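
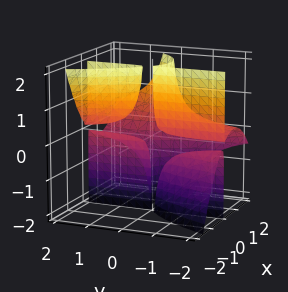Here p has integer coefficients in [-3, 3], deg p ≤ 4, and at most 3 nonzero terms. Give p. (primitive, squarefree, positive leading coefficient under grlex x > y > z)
(a) There are 3 components. They look like related sheets of one shape, so recover p as a whole.
(b) The degree is 3 — no degree-2 surface has this shape.
(c) Checking where it meets the axes: every point of the y-axis in the box is on the surface; every point of the z-axis in the box is on the surface.
(d) Assembling these constraints gives the stated polynomial.

2*x^3 - 2*x*y*z - 3*x^2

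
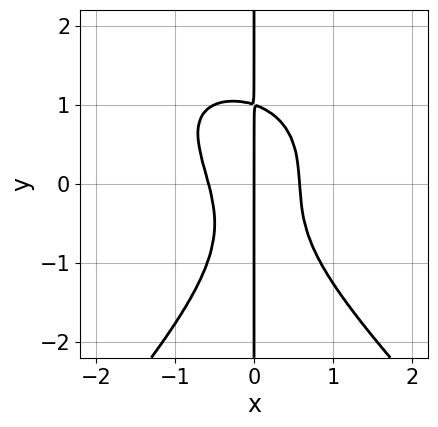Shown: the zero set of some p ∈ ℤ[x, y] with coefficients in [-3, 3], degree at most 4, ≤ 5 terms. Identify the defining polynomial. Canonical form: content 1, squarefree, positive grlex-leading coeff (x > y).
x^3*y - x*y^3 - 3*x^3 - x^2*y + x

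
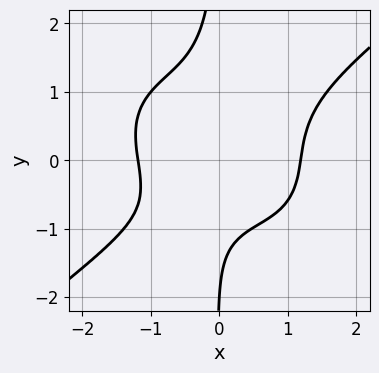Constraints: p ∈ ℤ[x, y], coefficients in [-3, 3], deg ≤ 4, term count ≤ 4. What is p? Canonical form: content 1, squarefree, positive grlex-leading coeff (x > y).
x^4 - 2*x*y^3 - y - 2

First, deg p = 4.
Next, reading off the gridlines: it meets the y-axis at y = -2 (among the integer gridlines).
Finally, fitting integer coefficients to these (and the overall shape) gives p.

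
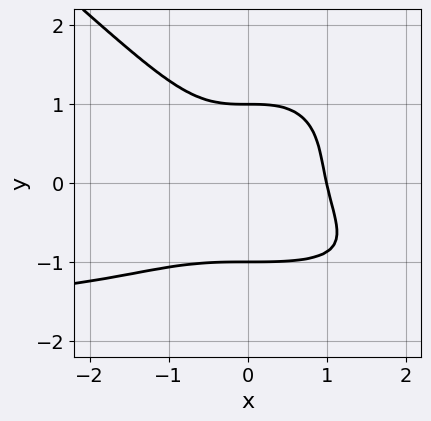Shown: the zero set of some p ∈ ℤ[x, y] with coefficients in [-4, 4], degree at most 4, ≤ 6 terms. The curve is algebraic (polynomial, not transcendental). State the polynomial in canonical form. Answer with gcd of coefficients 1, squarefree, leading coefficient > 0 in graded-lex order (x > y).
First, the degree is 4 — the shape is more complex than any degree-3 curve.
Then, observable constraints: it crosses the x-axis at the gridline x = 1; the y-axis gridline crossings are at y ∈ {-1, 1}.
Finally, fitting integer coefficients to these (and the overall shape) gives p.

2*x^3*y + 3*y^4 + 3*x^3 - 3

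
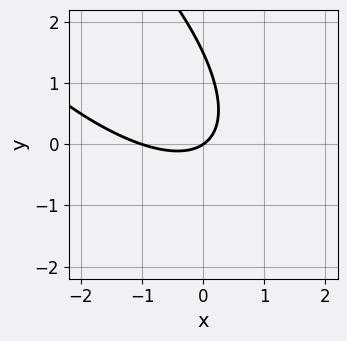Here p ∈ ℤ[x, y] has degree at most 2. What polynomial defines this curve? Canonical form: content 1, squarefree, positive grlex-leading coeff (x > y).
deg p = 2.
Checking where it meets the axes: among the integer gridlines, it crosses the x-axis at x ∈ {-1, 0}; one y-axis crossing is at y = 0.
Solving for integer coefficients yields p as stated.

2*x^2 + 3*x*y + 2*y^2 + 2*x - 3*y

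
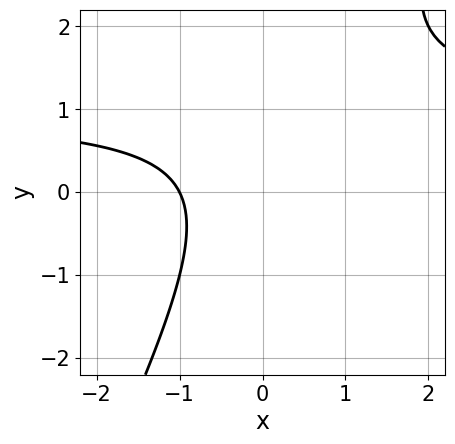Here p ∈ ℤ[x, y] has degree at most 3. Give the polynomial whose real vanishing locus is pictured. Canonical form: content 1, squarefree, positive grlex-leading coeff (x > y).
2*x*y - y^2 - 2*x + y - 2

The degree is 2 — no degree-1 curve has this shape.
From the axis intercepts and sections: it misses every integer gridline on the y-axis; it meets the x-axis at x = -1 (among the integer gridlines).
The integer polynomial consistent with all of this is the stated p.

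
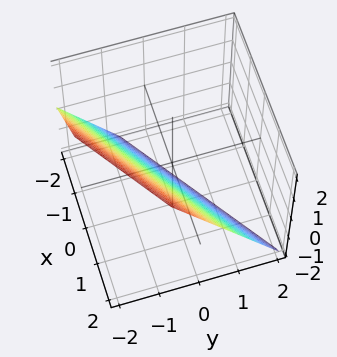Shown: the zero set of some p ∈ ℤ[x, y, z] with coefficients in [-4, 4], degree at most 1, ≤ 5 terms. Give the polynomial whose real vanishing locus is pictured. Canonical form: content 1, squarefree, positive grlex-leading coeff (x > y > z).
2*x - 3*y - 2*z - 2

(a) deg p = 1. The surface is flat (a plane).
(b) Observable constraints: one x-axis crossing is at x = 1; it crosses the z-axis at the gridline z = -1.
(c) Putting this together gives p.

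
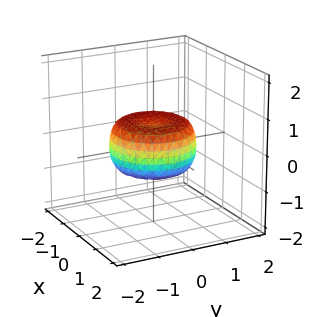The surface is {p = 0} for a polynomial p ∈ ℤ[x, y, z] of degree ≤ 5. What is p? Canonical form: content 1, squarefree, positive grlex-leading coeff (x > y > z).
deg p = 4. No degree-3 surface has this shape.
Symmetry: every cross-section ⟂ z is a circle, so x, y appear only via x² + y².
Against the integer gridlines: a circular section at z = 0 has radius between 1 and 2.
Together with the visible shape, these determine p as stated.

2*x^4 + 4*x^2*y^2 + 2*y^4 - 2*x^2 - 2*y^2 + 3*z^2 - 1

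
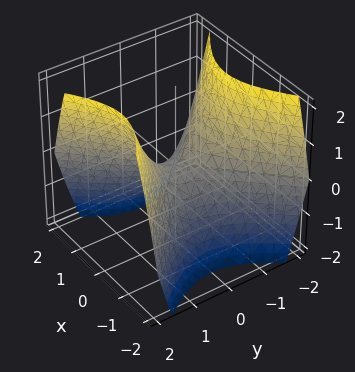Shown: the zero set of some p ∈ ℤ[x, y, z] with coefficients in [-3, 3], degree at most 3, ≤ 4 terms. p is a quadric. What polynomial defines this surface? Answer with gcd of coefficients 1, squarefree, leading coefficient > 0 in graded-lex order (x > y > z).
1. Degree: a saddle surface; a quadric, so deg p = 2.
2. Symmetries: mirror symmetry x ↦ −x ⇒ only even powers of x; the y ↦ −y reflection is a symmetry, so y appears only in even powers.
3. Reading off the gridlines: one z-axis crossing is at z = 0; one x-axis crossing is at x = 0.
4. Putting this together gives p.

x^2 - y^2 + z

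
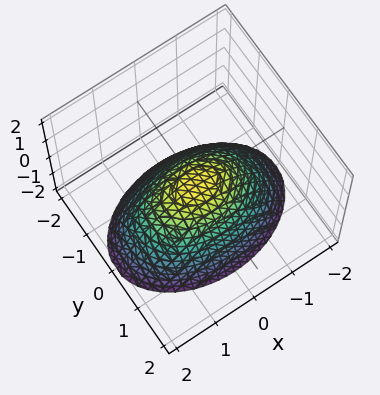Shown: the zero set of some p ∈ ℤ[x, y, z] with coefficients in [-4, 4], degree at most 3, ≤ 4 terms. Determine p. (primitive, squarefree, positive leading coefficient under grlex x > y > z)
(a) Degree: a paraboloid; a quadric, so deg p = 2.
(b) Symmetries: it's symmetric under y → −y, forcing even powers of y; mirror symmetry x ↦ −x ⇒ only even powers of x.
(c) From the axis intercepts and sections: it crosses the y-axis at the gridline y = 0; one x-axis crossing is at x = 0; one z-axis crossing is at z = 0.
(d) Fitting integer coefficients to these (and the overall shape) gives p.

x^2 + 2*y^2 + 2*z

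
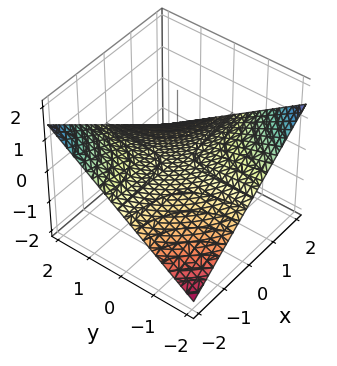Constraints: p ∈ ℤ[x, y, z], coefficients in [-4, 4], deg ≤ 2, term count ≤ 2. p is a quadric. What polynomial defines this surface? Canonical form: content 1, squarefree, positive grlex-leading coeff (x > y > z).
x*y + 3*z

The degree is 2 — a saddle surface; a quadric.
Reading off the gridlines: the visible y-axis segment lies entirely on the surface; it meets the z-axis at z = 0 (among the integer gridlines); the visible x-axis segment lies entirely on the surface.
Together with the visible shape, these determine p as stated.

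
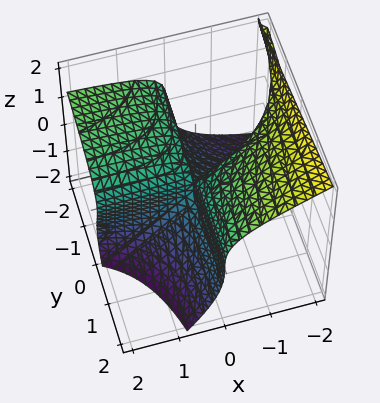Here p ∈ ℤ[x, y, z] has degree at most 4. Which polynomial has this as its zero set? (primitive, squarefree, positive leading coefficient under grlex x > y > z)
x*y*z - x*z^2 - z^3 - 2*x*y

deg p = 3.
From the visible intercepts: the visible x-axis segment lies entirely on the surface; the visible y-axis segment lies entirely on the surface.
Assembling these constraints gives the stated polynomial.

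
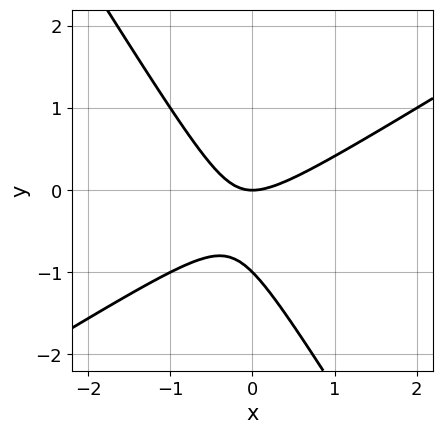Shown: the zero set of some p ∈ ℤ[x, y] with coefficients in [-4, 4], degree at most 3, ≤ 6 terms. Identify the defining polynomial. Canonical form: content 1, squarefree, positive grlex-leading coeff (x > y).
x^2 - x*y - y^2 - y

1. deg p = 2. A generic line meets the curve in up to 2 points.
2. From the axis intercepts and sections: among the integer gridlines, it crosses the y-axis at y ∈ {-1, 0}; one x-axis crossing is at x = 0.
3. Together with the visible shape, these determine p as stated.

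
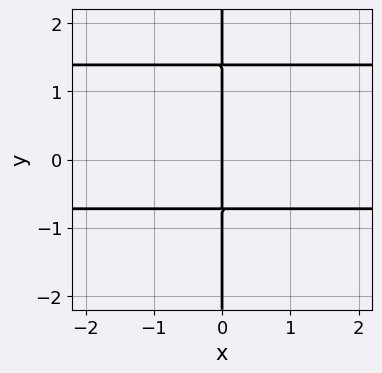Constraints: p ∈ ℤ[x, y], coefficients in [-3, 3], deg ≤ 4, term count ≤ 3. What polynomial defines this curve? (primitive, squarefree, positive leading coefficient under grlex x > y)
3*x*y^2 - 2*x*y - 3*x

1. deg p = 3. No degree-2 curve has this shape.
2. Checking where it meets the axes: one x-axis crossing is at x = 0; the visible y-axis segment lies entirely on the curve.
3. These observations pin down the coefficients.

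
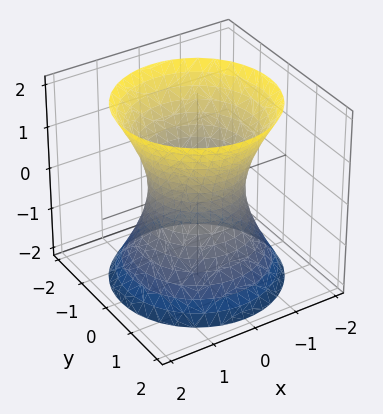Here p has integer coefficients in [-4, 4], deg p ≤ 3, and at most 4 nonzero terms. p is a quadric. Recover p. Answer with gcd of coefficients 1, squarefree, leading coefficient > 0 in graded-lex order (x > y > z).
2*x^2 + 2*y^2 - z^2 - 2

First, deg p = 2.
Next, symmetries: the z ↦ −z reflection is a symmetry, so z appears only in even powers; every cross-section ⟂ z is a circle, so x, y appear only via x² + y².
Then, checking where it meets the axes: it misses every integer gridline on the z-axis; a circular section at z = 0 has radius exactly 1; among the integer gridlines, it crosses the x-axis at x ∈ {-1, 1}; the y-axis gridline crossings are at y ∈ {-1, 1}.
Finally, the integer polynomial consistent with all of this is the stated p.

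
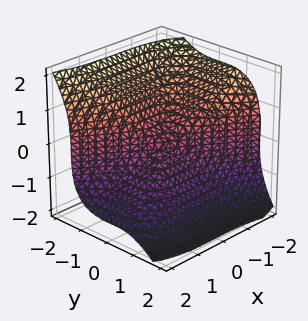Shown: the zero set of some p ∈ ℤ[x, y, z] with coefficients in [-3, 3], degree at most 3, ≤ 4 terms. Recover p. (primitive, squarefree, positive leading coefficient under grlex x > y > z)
Degree: a generic line meets the surface in up to 3 points, so deg p = 3.
From the axis intercepts and sections: it crosses the x-axis at the gridline x = 0; it crosses the z-axis at the gridline z = 0; it crosses the y-axis at the gridline y = 0.
Assembling these constraints gives the stated polynomial.

x^3 + 3*y^3 + 2*z^3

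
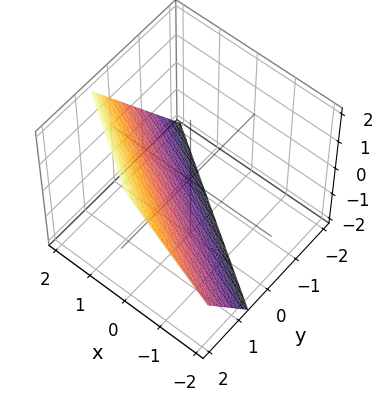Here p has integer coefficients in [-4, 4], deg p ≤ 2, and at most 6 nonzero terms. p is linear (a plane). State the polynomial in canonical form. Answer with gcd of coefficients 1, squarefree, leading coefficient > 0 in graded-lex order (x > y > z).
(a) Degree: every cross-section is a straight line — this is a plane, so deg p = 1.
(b) Observable constraints: it crosses the x-axis at the gridline x = 1; one z-axis crossing is at z = -1.
(c) Fitting integer coefficients to these (and the overall shape) gives p.

2*x + 3*y - 2*z - 2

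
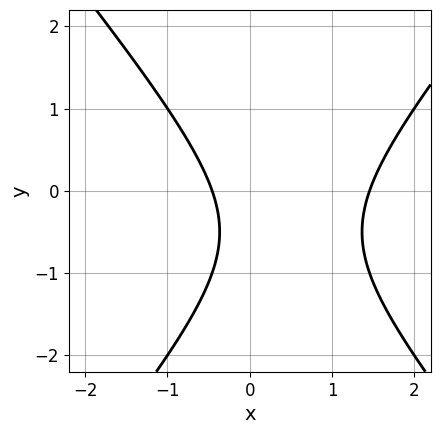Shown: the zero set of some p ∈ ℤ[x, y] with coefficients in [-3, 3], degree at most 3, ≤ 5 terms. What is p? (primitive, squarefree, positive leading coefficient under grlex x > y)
3*x^2 - 2*y^2 - 3*x - 2*y - 2

(a) Degree: the shape is more complex than any degree-1 curve, so deg p = 2.
(b) Observable constraints: no y-intercept at any integer in the box.
(c) Matching integer coefficients to the picture gives p.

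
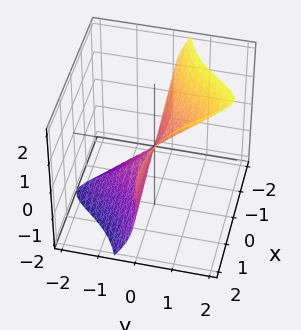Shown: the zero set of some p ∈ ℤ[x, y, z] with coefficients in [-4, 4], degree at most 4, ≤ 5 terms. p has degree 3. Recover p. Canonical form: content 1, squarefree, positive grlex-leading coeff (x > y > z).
3*x^2*y + y*z^2 - z^3

1. The degree is 3 — the shape is more complex than any degree-2 surface.
2. From the axis intercepts and sections: every point of the y-axis in the box is on the surface; it crosses the z-axis at the gridline z = 0; the visible x-axis segment lies entirely on the surface.
3. Together with the visible shape, these determine p as stated.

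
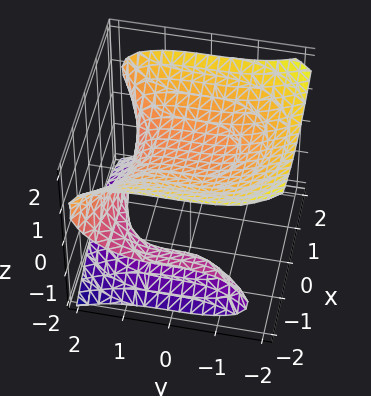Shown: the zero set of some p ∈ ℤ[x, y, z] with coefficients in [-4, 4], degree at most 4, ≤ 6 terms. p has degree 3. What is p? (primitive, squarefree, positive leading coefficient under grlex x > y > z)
2*x^2*z - y^3 - 3*z^3 + 2

First, degree: the shape is more complex than any degree-2 surface, so deg p = 3.
Next, from the axis intercepts and sections: it misses every integer gridline on the x-axis.
Finally, the integer polynomial consistent with all of this is the stated p.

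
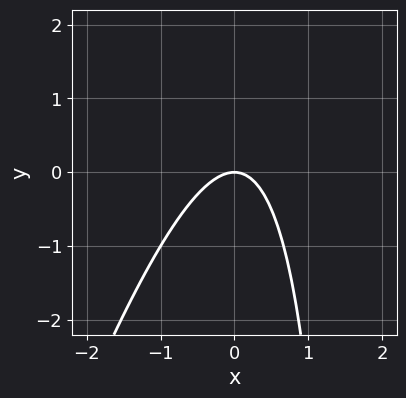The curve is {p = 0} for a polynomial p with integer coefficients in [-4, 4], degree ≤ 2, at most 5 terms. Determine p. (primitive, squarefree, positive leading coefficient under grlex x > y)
3*x^2 - x*y + 2*y

1. deg p = 2. The shape is more complex than any degree-1 curve.
2. From the visible intercepts: it crosses the x-axis at the gridline x = 0; it crosses the y-axis at the gridline y = 0.
3. Assembling these constraints gives the stated polynomial.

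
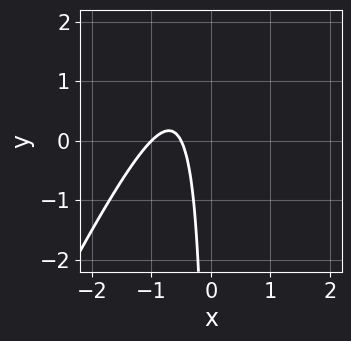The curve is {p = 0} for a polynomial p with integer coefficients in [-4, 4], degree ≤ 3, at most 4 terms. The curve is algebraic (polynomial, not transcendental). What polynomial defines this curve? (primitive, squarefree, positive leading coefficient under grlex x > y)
2*x^2 - x*y + 3*x + 1

1. The degree is 2 — no degree-1 curve has this shape.
2. Checking where it meets the axes: the curve avoids every integer y-axis point in the box; it crosses the x-axis at the gridline x = -1.
3. Together with the visible shape, these determine p as stated.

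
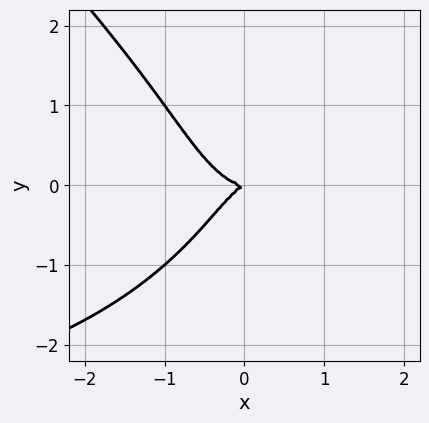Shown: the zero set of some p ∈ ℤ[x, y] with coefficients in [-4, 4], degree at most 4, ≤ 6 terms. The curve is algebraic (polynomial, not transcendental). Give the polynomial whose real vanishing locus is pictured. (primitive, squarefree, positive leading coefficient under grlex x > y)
x^3*y + y^4 + 3*x^3 - x*y + 2*y^2

deg p = 4. A generic line meets the curve in up to 4 points.
From the visible intercepts: one x-axis crossing is at x = 0; one y-axis crossing is at y = 0.
Solving for integer coefficients yields p as stated.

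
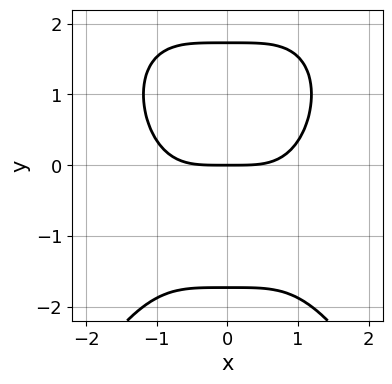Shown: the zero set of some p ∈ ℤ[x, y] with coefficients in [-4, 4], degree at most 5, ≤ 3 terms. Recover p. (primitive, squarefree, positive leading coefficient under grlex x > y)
x^4 + y^3 - 3*y

First, deg p = 4.
Next, symmetries: the x ↦ −x reflection is a symmetry, so x appears only in even powers.
Next, against the integer gridlines: it meets the x-axis at x = 0 (among the integer gridlines); it crosses the y-axis at the gridline y = 0.
Finally, solving for integer coefficients yields p as stated.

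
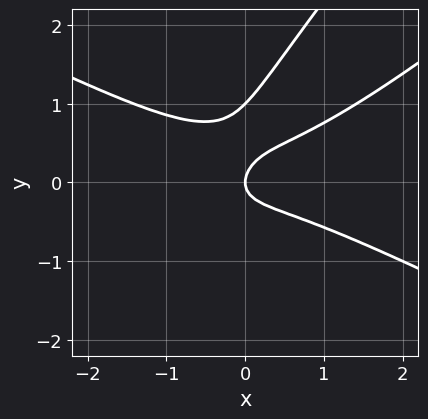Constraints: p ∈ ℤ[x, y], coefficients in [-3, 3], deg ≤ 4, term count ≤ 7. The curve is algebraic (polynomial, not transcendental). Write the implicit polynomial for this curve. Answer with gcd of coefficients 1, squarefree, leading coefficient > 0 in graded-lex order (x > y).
x^3 - 3*x*y^2 + 2*y^3 - 2*y^2 + x

First, the degree is 3 — the shape is more complex than any degree-2 curve.
Next, from the axis intercepts and sections: it meets the x-axis at x = 0 (among the integer gridlines); among the integer gridlines, it crosses the y-axis at y ∈ {0, 1}.
Finally, fitting integer coefficients to these (and the overall shape) gives p.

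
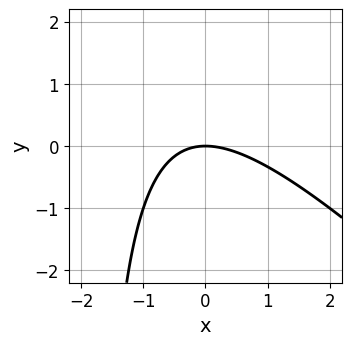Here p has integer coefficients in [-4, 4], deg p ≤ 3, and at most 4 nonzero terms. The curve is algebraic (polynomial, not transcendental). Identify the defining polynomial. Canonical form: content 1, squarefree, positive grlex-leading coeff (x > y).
1. Degree: no degree-1 curve has this shape, so deg p = 2.
2. Observable constraints: it crosses the y-axis at the gridline y = 0; it meets the x-axis at x = 0 (among the integer gridlines).
3. Solving for integer coefficients yields p as stated.

x^2 + x*y + 2*y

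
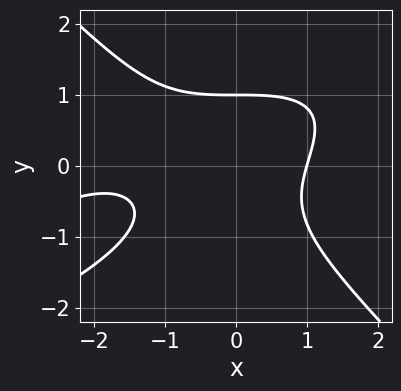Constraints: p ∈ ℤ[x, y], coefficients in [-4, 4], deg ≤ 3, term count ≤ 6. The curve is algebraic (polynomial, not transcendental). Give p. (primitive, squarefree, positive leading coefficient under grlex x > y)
x^3 - 2*x^2*y + 3*y^3 + 2*x^2 - 3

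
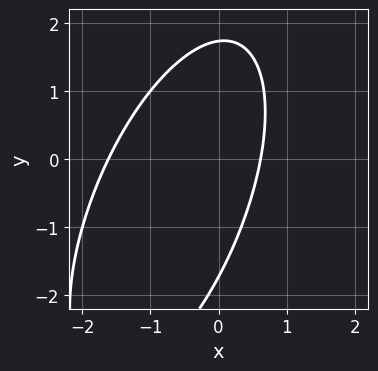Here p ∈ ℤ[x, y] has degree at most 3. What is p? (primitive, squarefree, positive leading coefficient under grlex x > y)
(a) The degree is 2 — no degree-1 curve has this shape.
(b) Matching integer coefficients to the picture gives p.

3*x^2 - 2*x*y + y^2 + 3*x - 3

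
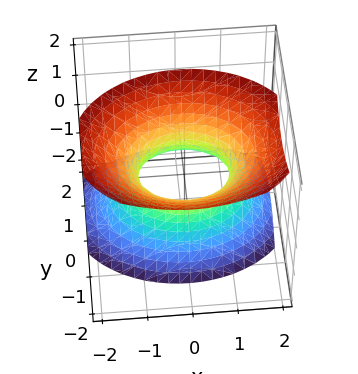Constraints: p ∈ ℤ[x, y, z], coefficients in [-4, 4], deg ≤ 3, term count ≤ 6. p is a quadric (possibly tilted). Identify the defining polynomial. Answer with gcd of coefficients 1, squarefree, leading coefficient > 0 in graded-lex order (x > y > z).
(a) The degree is 2 — no degree-1 surface has this shape.
(b) Against the integer gridlines: the x-axis gridline crossings are at x ∈ {-1, 1}; no z-intercept at any integer in the box.
(c) The integer polynomial consistent with all of this is the stated p.

2*x^2 + 3*y^2 + 2*y*z - 2*z^2 - 2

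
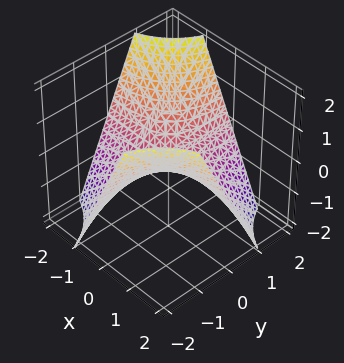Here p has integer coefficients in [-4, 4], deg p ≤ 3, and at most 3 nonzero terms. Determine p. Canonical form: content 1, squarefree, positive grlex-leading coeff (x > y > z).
x*y + z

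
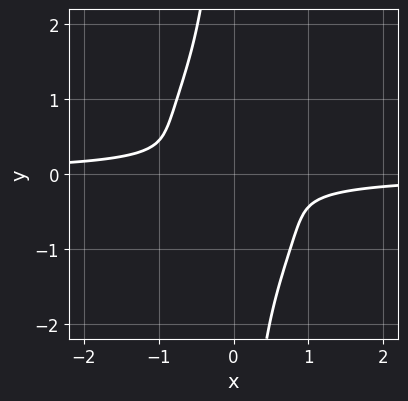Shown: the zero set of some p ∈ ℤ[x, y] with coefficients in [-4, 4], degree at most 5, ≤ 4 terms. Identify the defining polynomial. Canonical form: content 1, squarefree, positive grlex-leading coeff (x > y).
(a) Degree: the shape is more complex than any degree-3 curve, so deg p = 4.
(b) Putting this together gives p.

3*x^3*y + 3*x*y^3 + x^2 + 3*y^2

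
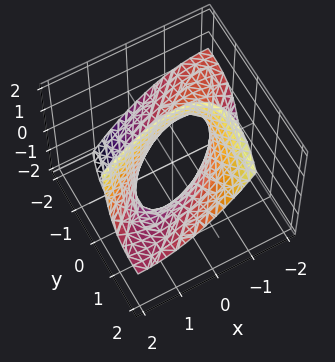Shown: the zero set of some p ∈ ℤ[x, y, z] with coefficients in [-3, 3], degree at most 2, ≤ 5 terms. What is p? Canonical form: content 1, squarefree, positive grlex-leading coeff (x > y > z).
First, the degree is 2 — no degree-1 surface has this shape.
Next, observable constraints: among the integer gridlines, it crosses the x-axis at x ∈ {-1, 1}; among the integer gridlines, it crosses the y-axis at y ∈ {-1, 1}; it misses every integer gridline on the z-axis.
Finally, these observations pin down the coefficients.

x^2 - 2*x*y + y^2 - 2*y*z - 1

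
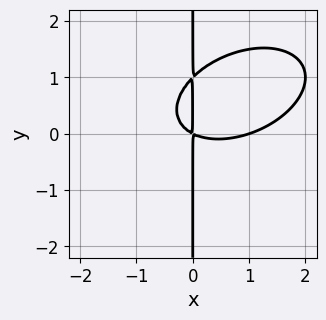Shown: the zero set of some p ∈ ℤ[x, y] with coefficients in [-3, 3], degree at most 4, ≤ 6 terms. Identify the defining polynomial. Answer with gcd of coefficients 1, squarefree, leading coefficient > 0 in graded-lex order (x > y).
The degree is 3 — the shape is more complex than any degree-2 curve.
Observable constraints: it crosses the x-axis at the gridline x = 1; every point of the y-axis in the box is on the curve.
Together with the visible shape, these determine p as stated.

x^3 - x^2*y + 2*x*y^2 - x^2 - 2*x*y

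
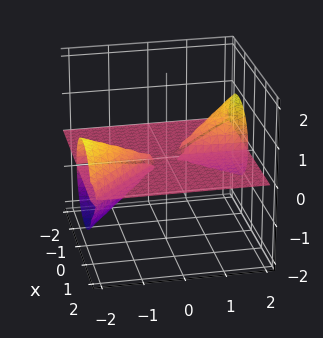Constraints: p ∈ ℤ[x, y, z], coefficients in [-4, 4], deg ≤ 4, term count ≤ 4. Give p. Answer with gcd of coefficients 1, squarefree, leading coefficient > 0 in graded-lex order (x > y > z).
x^2*z + x*y*z + z^3

1. There are 3 components.
2. Degree: no degree-2 surface has this shape, so deg p = 3.
3. Against the integer gridlines: one z-axis crossing is at z = 0; the visible y-axis segment lies entirely on the surface.
4. Matching integer coefficients to the picture gives p.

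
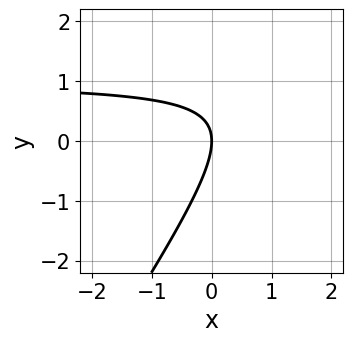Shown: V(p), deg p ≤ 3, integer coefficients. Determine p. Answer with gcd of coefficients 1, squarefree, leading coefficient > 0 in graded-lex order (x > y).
3*x*y - 2*y^2 - 3*x

Degree: the shape is more complex than any degree-1 curve, so deg p = 2.
From the visible intercepts: one y-axis crossing is at y = 0; one x-axis crossing is at x = 0.
Fitting integer coefficients to these (and the overall shape) gives p.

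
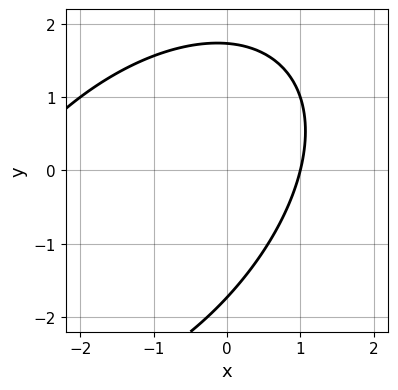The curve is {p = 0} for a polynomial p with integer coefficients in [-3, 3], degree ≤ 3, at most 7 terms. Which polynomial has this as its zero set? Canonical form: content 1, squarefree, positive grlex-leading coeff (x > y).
x^2 - x*y + y^2 + 2*x - 3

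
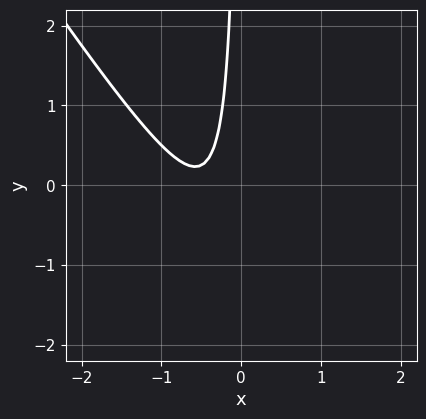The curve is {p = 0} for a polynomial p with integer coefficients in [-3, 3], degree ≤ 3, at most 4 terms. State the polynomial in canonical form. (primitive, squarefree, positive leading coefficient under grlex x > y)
deg p = 2. A generic line meets the curve in up to 2 points.
Against the integer gridlines: it misses every integer gridline on the x-axis; it misses every integer gridline on the y-axis.
Assembling these constraints gives the stated polynomial.

3*x^2 + 2*x*y + 3*x + 1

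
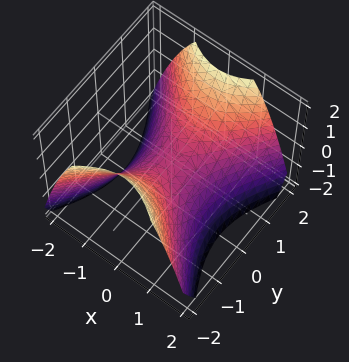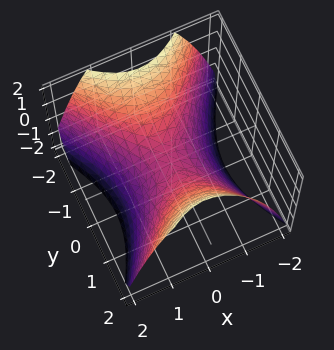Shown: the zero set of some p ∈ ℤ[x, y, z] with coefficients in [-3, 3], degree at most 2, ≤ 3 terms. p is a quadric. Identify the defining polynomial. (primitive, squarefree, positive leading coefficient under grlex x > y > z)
First, deg p = 2.
Next, symmetries: mirror symmetry x ↦ −x ⇒ only even powers of x; it's symmetric under y → −y, forcing even powers of y.
Next, observable constraints: one x-axis crossing is at x = 0; it meets the z-axis at z = 0 (among the integer gridlines); it crosses the y-axis at the gridline y = 0.
Finally, these observations pin down the coefficients.

3*x^2 - 2*y^2 + 3*z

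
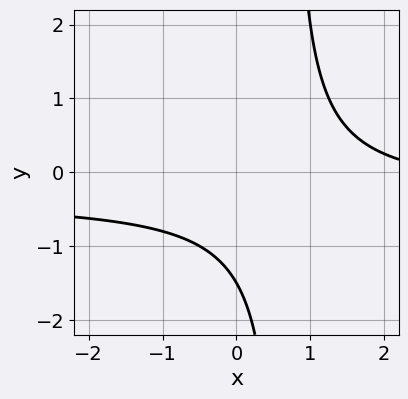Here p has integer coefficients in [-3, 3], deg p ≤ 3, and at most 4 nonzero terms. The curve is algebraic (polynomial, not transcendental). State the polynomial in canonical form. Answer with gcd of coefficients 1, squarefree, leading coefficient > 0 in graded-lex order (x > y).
1. The degree is 2 — no degree-1 curve has this shape.
2. Against the integer gridlines: it misses every integer gridline on the x-axis.
3. Together with the visible shape, these determine p as stated.

3*x*y + x - 2*y - 3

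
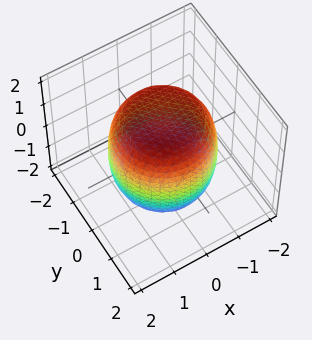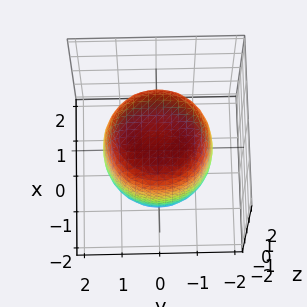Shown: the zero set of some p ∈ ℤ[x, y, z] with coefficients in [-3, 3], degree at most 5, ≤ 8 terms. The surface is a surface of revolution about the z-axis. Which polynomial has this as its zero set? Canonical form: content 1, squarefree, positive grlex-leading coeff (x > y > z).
x^4 + 2*x^2*y^2 + y^4 - x^2 - y^2 + z^2 - 2

1. Degree: the shape is more complex than any degree-3 surface, so deg p = 4.
2. Symmetries: the z-axis is an axis of rotation, so x and y enter only as x² + y².
3. From the visible intercepts: a circular section at z = -1 has radius between 1 and 2.
4. Together with the visible shape, these determine p as stated.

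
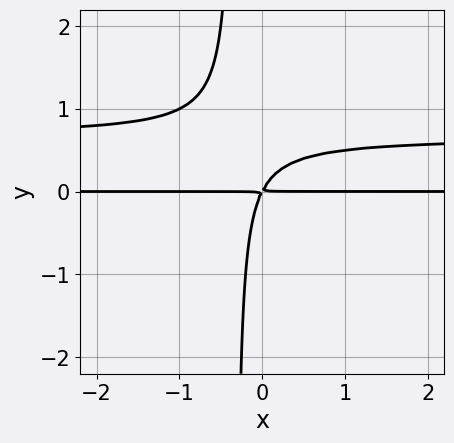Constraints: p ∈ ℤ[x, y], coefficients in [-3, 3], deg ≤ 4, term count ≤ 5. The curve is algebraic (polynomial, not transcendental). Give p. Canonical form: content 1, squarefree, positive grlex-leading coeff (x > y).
3*x*y^2 - 2*x*y + y^2

Degree: the shape is more complex than any degree-2 curve, so deg p = 3.
Against the integer gridlines: the visible x-axis segment lies entirely on the curve.
Solving for integer coefficients yields p as stated.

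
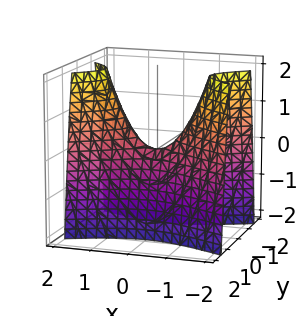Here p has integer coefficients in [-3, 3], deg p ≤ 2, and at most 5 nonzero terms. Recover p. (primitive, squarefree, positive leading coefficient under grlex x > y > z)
x^2 - 3*y^2 - z

1. deg p = 2.
2. Symmetries: it's symmetric under y → −y, forcing even powers of y; the x ↦ −x reflection is a symmetry, so x appears only in even powers.
3. Observable constraints: it meets the x-axis at x = 0 (among the integer gridlines); it meets the z-axis at z = 0 (among the integer gridlines).
4. Matching integer coefficients to the picture gives p.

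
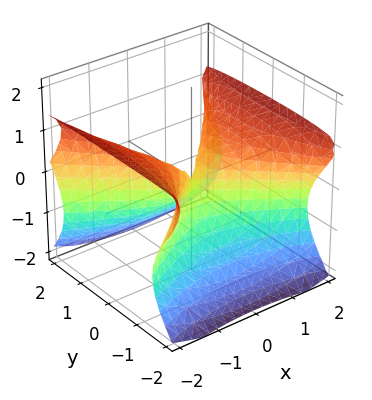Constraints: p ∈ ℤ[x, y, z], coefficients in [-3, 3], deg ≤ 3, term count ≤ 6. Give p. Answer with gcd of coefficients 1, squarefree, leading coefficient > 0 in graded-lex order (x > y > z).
First, the degree is 3 — the shape is more complex than any degree-2 surface.
Then, reading off the gridlines: one z-axis crossing is at z = 0; it crosses the y-axis at the gridline y = 0; one x-axis crossing is at x = 0.
Finally, these observations pin down the coefficients.

2*y^2*z - 3*z^3 + 2*x^2 - 3*y^2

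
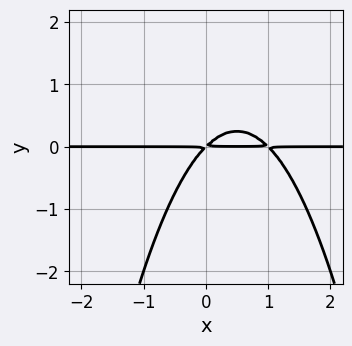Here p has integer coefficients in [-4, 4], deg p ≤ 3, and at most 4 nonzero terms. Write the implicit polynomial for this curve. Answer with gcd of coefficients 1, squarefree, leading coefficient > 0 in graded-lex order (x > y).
The degree is 3 — the shape is more complex than any degree-2 curve.
From the axis intercepts and sections: every point of the x-axis in the box is on the curve.
Fitting integer coefficients to these (and the overall shape) gives p.

x^2*y - x*y + y^2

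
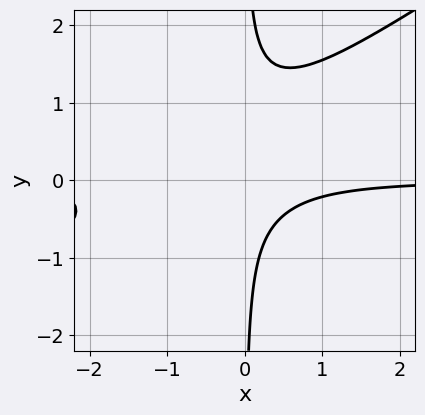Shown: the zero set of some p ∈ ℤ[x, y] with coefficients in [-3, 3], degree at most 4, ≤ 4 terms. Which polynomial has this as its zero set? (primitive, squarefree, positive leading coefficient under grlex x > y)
2*x^2*y - 3*x*y^2 + 2*x*y + 1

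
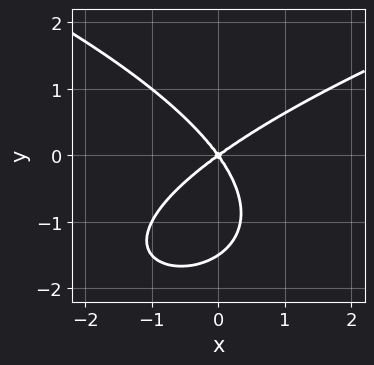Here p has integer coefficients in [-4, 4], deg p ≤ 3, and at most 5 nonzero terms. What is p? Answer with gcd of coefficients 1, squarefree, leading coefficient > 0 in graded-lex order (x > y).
1. Degree: a generic line meets the curve in up to 3 points, so deg p = 3.
2. Reading off the gridlines: it crosses the x-axis at the gridline x = 0; it meets the y-axis at y = 0 (among the integer gridlines).
3. Solving for integer coefficients yields p as stated.

2*y^3 - 3*x^2 + 2*x*y + 3*y^2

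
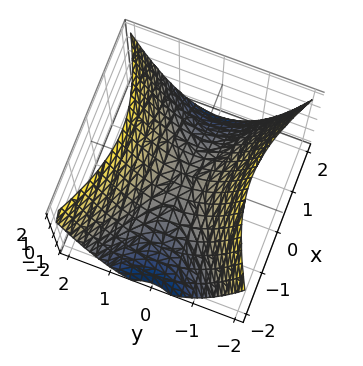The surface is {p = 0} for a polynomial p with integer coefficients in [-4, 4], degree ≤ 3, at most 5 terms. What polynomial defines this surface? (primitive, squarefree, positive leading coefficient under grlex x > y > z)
x^2 - 2*y^2 + 2*z

First, the degree is 2 — a saddle surface; a quadric.
Next, symmetries: mirror symmetry x ↦ −x ⇒ only even powers of x; mirror symmetry y ↦ −y ⇒ only even powers of y.
Then, observable constraints: it crosses the x-axis at the gridline x = 0; one y-axis crossing is at y = 0; one z-axis crossing is at z = 0.
Finally, putting this together gives p.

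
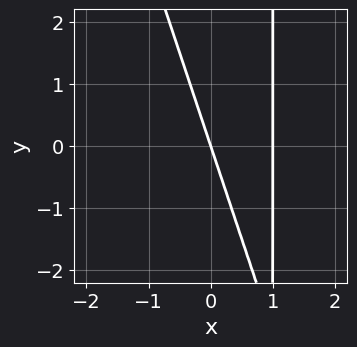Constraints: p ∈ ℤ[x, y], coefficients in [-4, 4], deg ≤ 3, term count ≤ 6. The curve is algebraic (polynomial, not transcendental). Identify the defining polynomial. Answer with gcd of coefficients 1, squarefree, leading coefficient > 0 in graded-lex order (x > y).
3*x^2 + x*y - 3*x - y

First, deg p = 2. The shape is more complex than any degree-1 curve.
Next, observable constraints: it crosses the y-axis at the gridline y = 0; the x-axis gridline crossings are at x ∈ {0, 1}.
Finally, these observations pin down the coefficients.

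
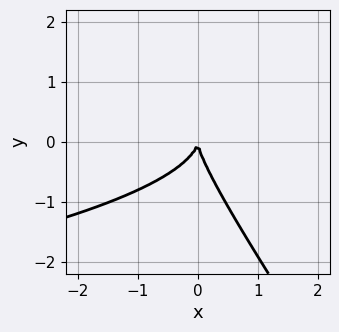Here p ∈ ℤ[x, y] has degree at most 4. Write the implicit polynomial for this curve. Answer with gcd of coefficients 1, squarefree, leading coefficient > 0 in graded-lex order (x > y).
3*x*y^2 + 2*y^3 + 3*x^2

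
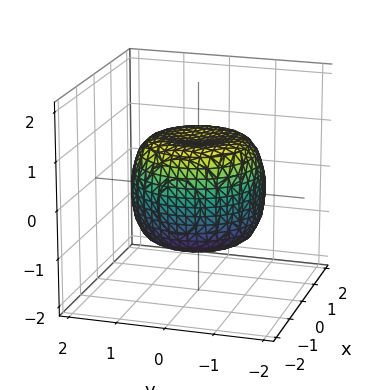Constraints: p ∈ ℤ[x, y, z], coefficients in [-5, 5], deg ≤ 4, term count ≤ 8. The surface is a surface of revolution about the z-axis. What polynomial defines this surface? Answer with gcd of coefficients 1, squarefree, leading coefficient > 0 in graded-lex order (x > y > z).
2*x^4 + 4*x^2*y^2 + 2*y^4 - 2*x^2 - 2*y^2 + 3*z^2 - 3

First, deg p = 4. The shape is more complex than any degree-3 surface.
Next, symmetries: rotational symmetry about the z-axis ⇒ p depends on x, y only through x² + y².
Next, observable constraints: a circular section at z = 0 has radius between 1 and 2; the z-axis gridline crossings are at z ∈ {-1, 1}.
Finally, solving for integer coefficients yields p as stated.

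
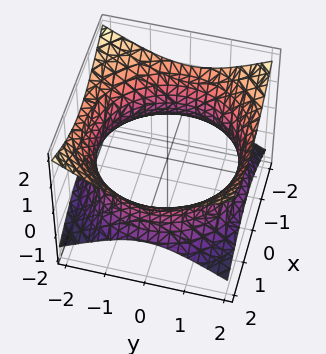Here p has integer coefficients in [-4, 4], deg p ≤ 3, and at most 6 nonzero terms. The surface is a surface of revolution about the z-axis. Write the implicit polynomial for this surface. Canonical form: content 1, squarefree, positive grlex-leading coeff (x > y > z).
x^2 + y^2 - 2*z^2 - 3

1. deg p = 2.
2. Symmetries: rotational symmetry about the z-axis ⇒ p depends on x, y only through x² + y².
3. Checking where it meets the axes: the surface avoids every integer z-axis point in the box; a circular section at z = 0 has radius between 1 and 2.
4. Assembling these constraints gives the stated polynomial.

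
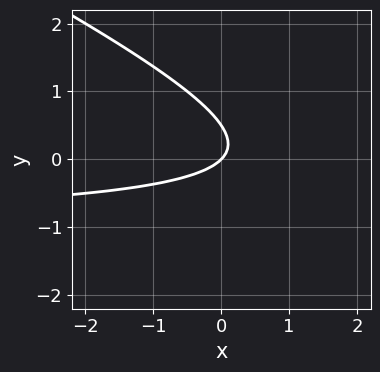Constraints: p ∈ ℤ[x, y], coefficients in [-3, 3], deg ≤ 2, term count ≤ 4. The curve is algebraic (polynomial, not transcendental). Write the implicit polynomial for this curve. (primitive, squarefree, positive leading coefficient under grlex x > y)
x*y + 2*y^2 + x - y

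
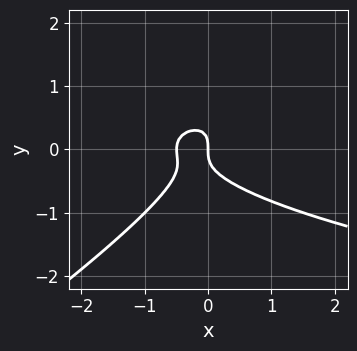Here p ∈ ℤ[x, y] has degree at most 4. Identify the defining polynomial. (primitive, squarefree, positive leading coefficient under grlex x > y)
2*x*y^2 - 3*y^3 - 2*x^2 - x

Degree: a generic line meets the curve in up to 3 points, so deg p = 3.
Reading off the gridlines: it crosses the y-axis at the gridline y = 0; one x-axis crossing is at x = 0.
Assembling these constraints gives the stated polynomial.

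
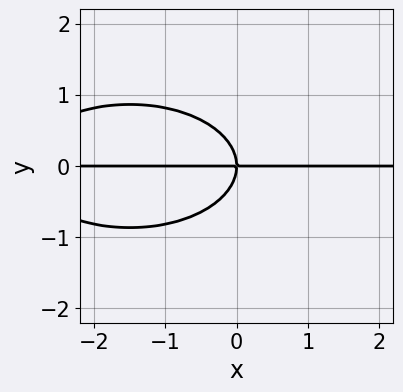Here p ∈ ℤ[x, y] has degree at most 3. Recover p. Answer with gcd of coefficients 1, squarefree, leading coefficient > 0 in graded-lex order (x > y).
The degree is 3 — the shape is more complex than any degree-2 curve.
Against the integer gridlines: every point of the x-axis in the box is on the curve; it meets the y-axis at y = 0 (among the integer gridlines).
Fitting integer coefficients to these (and the overall shape) gives p.

x^2*y + 3*y^3 + 3*x*y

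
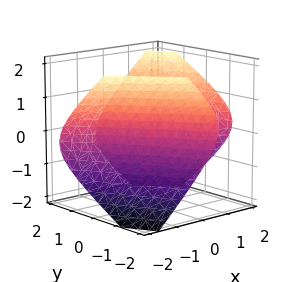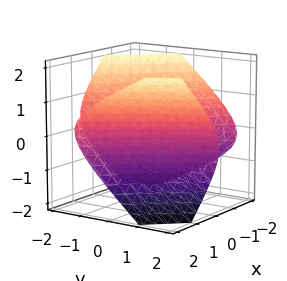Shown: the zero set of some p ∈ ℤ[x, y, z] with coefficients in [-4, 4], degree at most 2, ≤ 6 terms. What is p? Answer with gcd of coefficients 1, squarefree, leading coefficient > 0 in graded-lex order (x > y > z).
(a) I count 2 distinct pieces. Treating them together as one polynomial.
(b) The degree is 2 — a generic line meets the surface in up to 2 points.
(c) Reading off the gridlines: among the integer gridlines, it crosses the x-axis at x ∈ {-1, 1}; it misses every integer gridline on the z-axis.
(d) These observations pin down the coefficients.

2*x^2 + 3*x*y + y^2 - y*z - 3*z^2 - 2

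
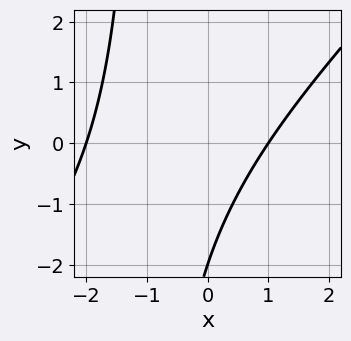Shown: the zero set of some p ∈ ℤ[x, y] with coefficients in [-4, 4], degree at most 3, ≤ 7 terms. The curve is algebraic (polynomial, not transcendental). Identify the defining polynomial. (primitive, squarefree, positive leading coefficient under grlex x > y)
deg p = 2. The shape is more complex than any degree-1 curve.
Checking where it meets the axes: one y-axis crossing is at y = -2; among the integer gridlines, it crosses the x-axis at x ∈ {-2, 1}.
These observations pin down the coefficients.

x^2 - x*y + x - y - 2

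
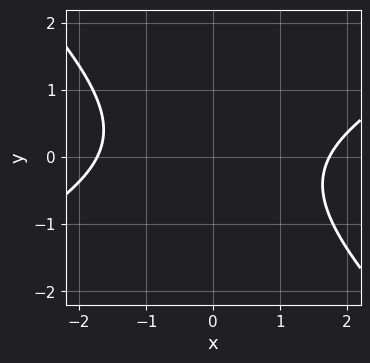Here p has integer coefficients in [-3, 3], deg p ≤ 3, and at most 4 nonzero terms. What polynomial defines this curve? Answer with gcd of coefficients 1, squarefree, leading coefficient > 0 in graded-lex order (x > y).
(a) Degree: a generic line meets the curve in up to 2 points, so deg p = 2.
(b) From the visible intercepts: the curve avoids every integer y-axis point in the box.
(c) These observations pin down the coefficients.

x^2 - x*y - 2*y^2 - 3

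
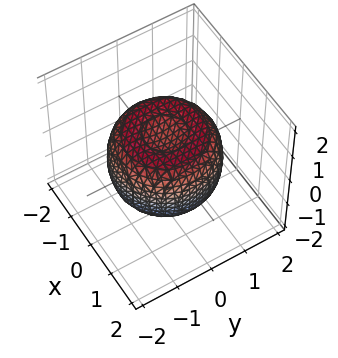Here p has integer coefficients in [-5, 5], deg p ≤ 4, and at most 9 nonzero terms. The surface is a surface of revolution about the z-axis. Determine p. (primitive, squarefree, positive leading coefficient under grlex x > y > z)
deg p = 4. No degree-3 surface has this shape.
Symmetry: the z-axis is an axis of rotation, so x and y enter only as x² + y².
Observable constraints: a circular section at z = 0 has radius between 1 and 2.
Fitting integer coefficients to these (and the overall shape) gives p.

2*x^4 + 4*x^2*y^2 + 2*y^4 - 3*x^2 - 3*y^2 + 3*z^2 - 2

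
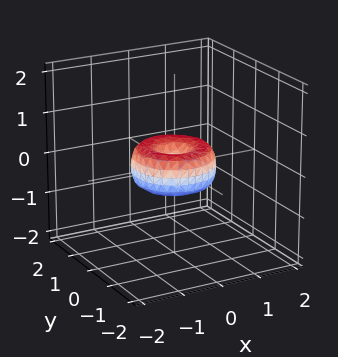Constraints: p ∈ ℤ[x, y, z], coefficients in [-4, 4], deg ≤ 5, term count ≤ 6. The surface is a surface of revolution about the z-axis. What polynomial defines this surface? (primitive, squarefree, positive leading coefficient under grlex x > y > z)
x^4 + 2*x^2*y^2 + y^4 - x^2 - y^2 + z^2

1. Degree: no degree-3 surface has this shape, so deg p = 4.
2. By symmetry, every cross-section ⟂ z is a circle, so x, y appear only via x² + y².
3. From the visible intercepts: it meets the z-axis at z = 0 (among the integer gridlines); among the integer gridlines, it crosses the y-axis at y ∈ {-1, 0, 1}; among the integer gridlines, it crosses the x-axis at x ∈ {-1, 0, 1}; a circular section at z = 0 has radius exactly 1.
4. Solving for integer coefficients yields p as stated.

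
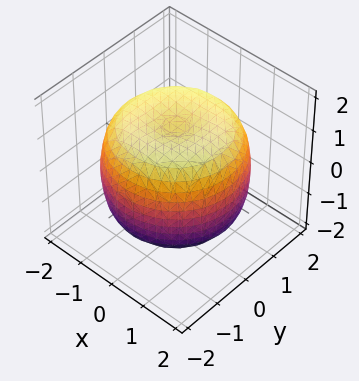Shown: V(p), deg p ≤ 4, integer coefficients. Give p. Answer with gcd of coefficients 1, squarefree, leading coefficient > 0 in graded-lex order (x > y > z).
1. The degree is 4 — no degree-3 surface has this shape.
2. Symmetries: rotational symmetry about the z-axis ⇒ p depends on x, y only through x² + y².
3. From the axis intercepts and sections: a circular section at z = -1 has radius between 1 and 2.
4. Putting this together gives p.

x^4 + 2*x^2*y^2 + y^4 - 2*x^2 - 2*y^2 + 2*z^2 - 3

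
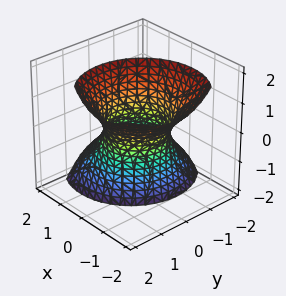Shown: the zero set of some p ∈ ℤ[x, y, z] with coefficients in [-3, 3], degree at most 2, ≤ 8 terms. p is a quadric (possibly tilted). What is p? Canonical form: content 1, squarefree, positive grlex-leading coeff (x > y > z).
3*x^2 + 3*x*z + 3*y^2 - 2*y*z - z^2 - 3

deg p = 2.
From the visible intercepts: the y-axis gridline crossings are at y ∈ {-1, 1}; it misses every integer gridline on the z-axis; the x-axis gridline crossings are at x ∈ {-1, 1}.
Solving for integer coefficients yields p as stated.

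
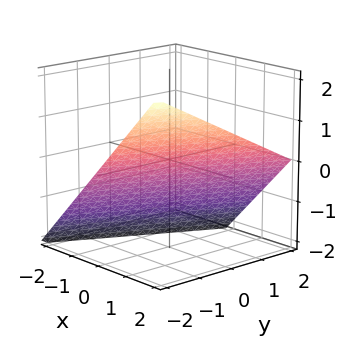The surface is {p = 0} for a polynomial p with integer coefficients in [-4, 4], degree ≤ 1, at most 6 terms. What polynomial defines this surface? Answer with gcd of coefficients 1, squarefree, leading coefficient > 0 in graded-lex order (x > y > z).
2*x - y - 2*z - 2

First, deg p = 1. Every cross-section is a straight line — this is a plane.
Next, checking where it meets the axes: it meets the y-axis at y = -2 (among the integer gridlines); it meets the z-axis at z = -1 (among the integer gridlines); one x-axis crossing is at x = 1.
Finally, matching integer coefficients to the picture gives p.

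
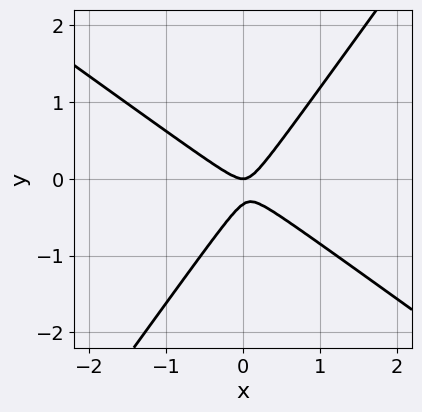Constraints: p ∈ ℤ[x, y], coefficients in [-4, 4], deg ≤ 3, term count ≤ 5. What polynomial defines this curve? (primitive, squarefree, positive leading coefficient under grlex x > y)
3*x^2 + 2*x*y - 3*y^2 - y

(a) deg p = 2. No degree-1 curve has this shape.
(b) Checking where it meets the axes: it crosses the y-axis at the gridline y = 0; it crosses the x-axis at the gridline x = 0.
(c) The integer polynomial consistent with all of this is the stated p.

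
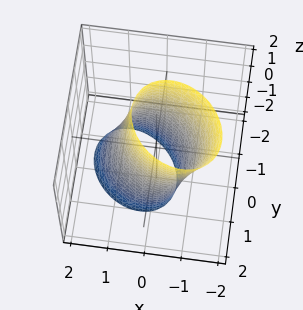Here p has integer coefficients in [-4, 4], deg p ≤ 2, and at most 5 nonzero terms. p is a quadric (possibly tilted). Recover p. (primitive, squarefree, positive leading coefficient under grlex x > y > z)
2*x^2 + x*y + x*z + 2*y^2 - 2

First, deg p = 2. No degree-1 surface has this shape.
Next, checking where it meets the axes: among the integer gridlines, it crosses the x-axis at x ∈ {-1, 1}; among the integer gridlines, it crosses the y-axis at y ∈ {-1, 1}.
Finally, fitting integer coefficients to these (and the overall shape) gives p.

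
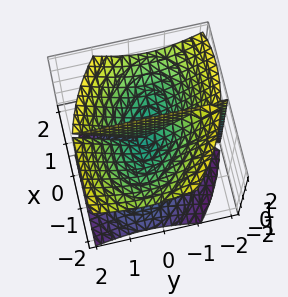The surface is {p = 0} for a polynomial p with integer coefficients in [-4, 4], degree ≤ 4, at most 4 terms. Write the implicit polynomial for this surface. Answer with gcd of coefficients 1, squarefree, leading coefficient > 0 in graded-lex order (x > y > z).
Degree: the shape is more complex than any degree-2 surface, so deg p = 3.
Observable constraints: every point of the y-axis in the box is on the surface; the visible z-axis segment lies entirely on the surface.
These observations pin down the coefficients.

x^3 + x^2*y + 2*x*y^2 - 2*x*z^2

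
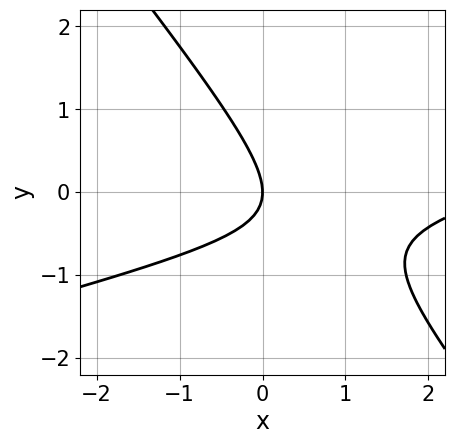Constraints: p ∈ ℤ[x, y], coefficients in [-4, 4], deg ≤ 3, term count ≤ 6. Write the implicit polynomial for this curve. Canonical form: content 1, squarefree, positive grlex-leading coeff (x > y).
x^2 - 3*x*y - 3*y^2 - 3*x

The degree is 2 — no degree-1 curve has this shape.
Against the integer gridlines: one x-axis crossing is at x = 0; one y-axis crossing is at y = 0.
Putting this together gives p.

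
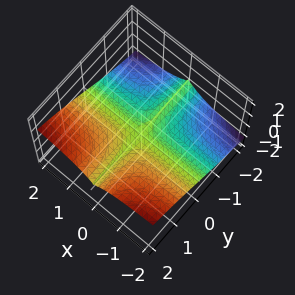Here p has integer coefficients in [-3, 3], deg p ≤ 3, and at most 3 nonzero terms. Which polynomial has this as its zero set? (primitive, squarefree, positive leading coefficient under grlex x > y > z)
1. The degree is 3 — the shape is more complex than any degree-2 surface.
2. Reading off the gridlines: it crosses the z-axis at the gridline z = 0; the visible y-axis segment lies entirely on the surface; the visible x-axis segment lies entirely on the surface.
3. Together with the visible shape, these determine p as stated.

2*x^2*y - 3*x^2*z - 2*z^3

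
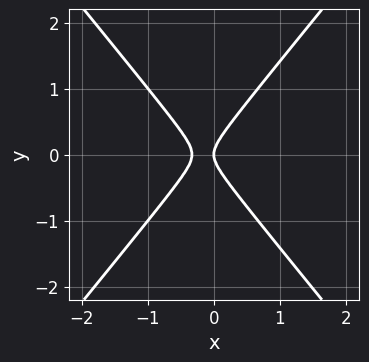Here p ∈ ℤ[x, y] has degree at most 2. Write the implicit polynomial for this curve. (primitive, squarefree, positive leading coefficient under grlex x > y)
3*x^2 - 2*y^2 + x

First, deg p = 2.
Then, symmetries: the y ↦ −y reflection is a symmetry, so y appears only in even powers.
Then, from the axis intercepts and sections: one y-axis crossing is at y = 0; it crosses the x-axis at the gridline x = 0.
Finally, matching integer coefficients to the picture gives p.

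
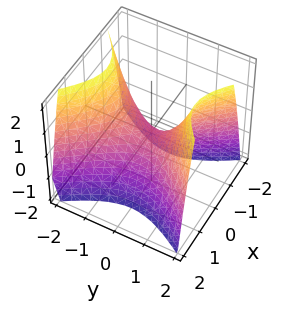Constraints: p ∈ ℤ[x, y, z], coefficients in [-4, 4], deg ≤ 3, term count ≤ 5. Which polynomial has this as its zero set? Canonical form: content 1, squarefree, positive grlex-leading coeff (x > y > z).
3*x^2 - 2*y^2 + 2*z

1. deg p = 2. A hyperbolic paraboloid; a quadric.
2. Symmetries: the y ↦ −y reflection is a symmetry, so y appears only in even powers; it's symmetric under x → −x, forcing even powers of x.
3. From the visible intercepts: it crosses the y-axis at the gridline y = 0; it meets the x-axis at x = 0 (among the integer gridlines); one z-axis crossing is at z = 0.
4. The integer polynomial consistent with all of this is the stated p.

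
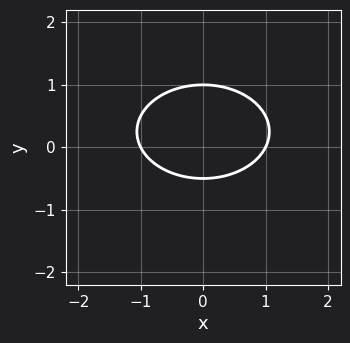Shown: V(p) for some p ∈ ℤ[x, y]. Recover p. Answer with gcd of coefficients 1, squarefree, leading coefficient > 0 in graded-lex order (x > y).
x^2 + 2*y^2 - y - 1

The degree is 2 — a generic line meets the curve in up to 2 points.
Symmetries: mirror symmetry x ↦ −x ⇒ only even powers of x.
Checking where it meets the axes: the x-axis gridline crossings are at x ∈ {-1, 1}; it crosses the y-axis at the gridline y = 1.
Matching integer coefficients to the picture gives p.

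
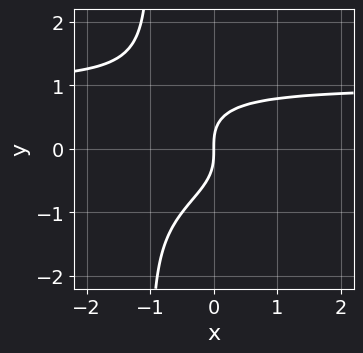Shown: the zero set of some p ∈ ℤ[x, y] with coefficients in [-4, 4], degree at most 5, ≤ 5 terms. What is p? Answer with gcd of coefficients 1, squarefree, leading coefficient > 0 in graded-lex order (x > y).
Degree: the shape is more complex than any degree-3 curve, so deg p = 4.
From the axis intercepts and sections: one x-axis crossing is at x = 0; one y-axis crossing is at y = 0.
Putting this together gives p.

x*y^3 + y^3 - x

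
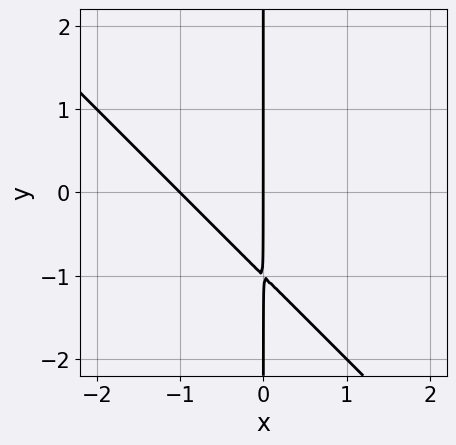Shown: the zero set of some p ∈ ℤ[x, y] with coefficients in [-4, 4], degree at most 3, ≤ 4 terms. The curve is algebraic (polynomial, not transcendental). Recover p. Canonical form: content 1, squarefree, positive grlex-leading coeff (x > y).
x^2 + x*y + x

1. deg p = 2.
2. From the axis intercepts and sections: the x-axis gridline crossings are at x ∈ {-1, 0}; the visible y-axis segment lies entirely on the curve.
3. Fitting integer coefficients to these (and the overall shape) gives p.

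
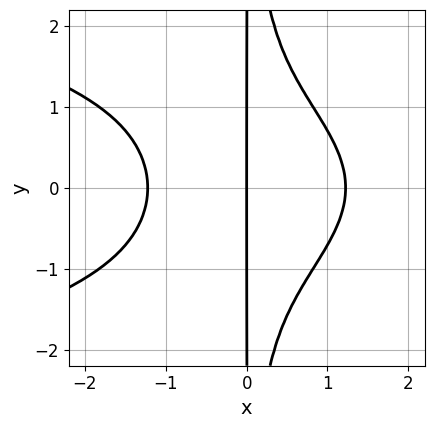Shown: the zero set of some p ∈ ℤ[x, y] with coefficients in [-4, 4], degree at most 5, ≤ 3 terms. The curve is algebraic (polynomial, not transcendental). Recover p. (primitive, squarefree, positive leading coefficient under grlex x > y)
First, degree: the shape is more complex than any degree-3 curve, so deg p = 4.
Next, symmetries: it's symmetric under y → −y, forcing even powers of y.
Next, reading off the gridlines: it meets the x-axis at x = 0 (among the integer gridlines); the visible y-axis segment lies entirely on the curve.
Finally, the integer polynomial consistent with all of this is the stated p.

2*x^2*y^2 + 2*x^3 - 3*x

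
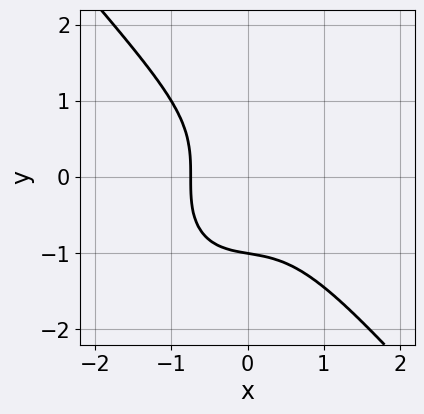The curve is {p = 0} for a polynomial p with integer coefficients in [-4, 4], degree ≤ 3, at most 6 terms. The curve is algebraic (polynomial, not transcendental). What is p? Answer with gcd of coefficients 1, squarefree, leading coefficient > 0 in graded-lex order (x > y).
3*x^3 + 2*y^3 + x + 2

The degree is 3 — the shape is more complex than any degree-2 curve.
From the axis intercepts and sections: it crosses the y-axis at the gridline y = -1.
Assembling these constraints gives the stated polynomial.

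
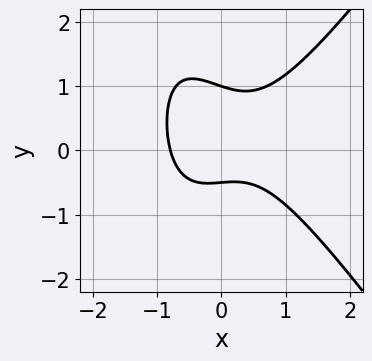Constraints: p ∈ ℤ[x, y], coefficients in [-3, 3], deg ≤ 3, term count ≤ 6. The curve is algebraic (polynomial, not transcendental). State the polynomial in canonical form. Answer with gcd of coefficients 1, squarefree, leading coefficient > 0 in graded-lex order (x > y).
2*x^3 - x*y^2 - 2*y^2 + y + 1

1. Degree: a generic line meets the curve in up to 3 points, so deg p = 3.
2. Against the integer gridlines: one y-axis crossing is at y = 1.
3. Putting this together gives p.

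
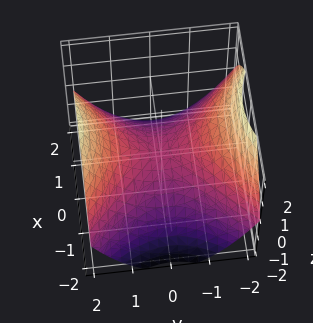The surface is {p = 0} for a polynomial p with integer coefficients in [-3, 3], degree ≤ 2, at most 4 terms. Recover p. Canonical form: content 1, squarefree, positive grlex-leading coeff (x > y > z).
First, degree: a hyperbolic paraboloid; a quadric, so deg p = 2.
Then, symmetries: the y ↦ −y reflection is a symmetry, so y appears only in even powers; it's symmetric under x → −x, forcing even powers of x.
Then, checking where it meets the axes: it crosses the x-axis at the gridline x = 0; it meets the y-axis at y = 0 (among the integer gridlines).
Finally, these observations pin down the coefficients.

x^2 - y^2 + 2*z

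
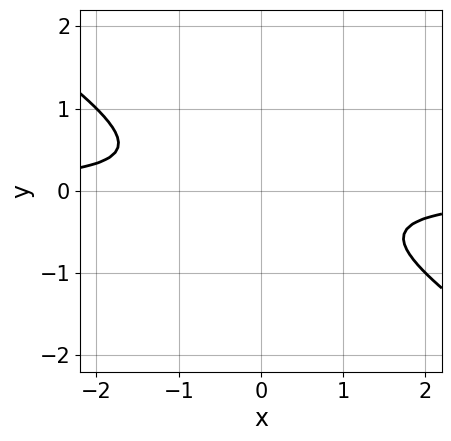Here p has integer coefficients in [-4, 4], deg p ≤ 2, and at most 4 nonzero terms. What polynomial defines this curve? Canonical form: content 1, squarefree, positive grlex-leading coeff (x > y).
(a) The degree is 2 — the shape is more complex than any degree-1 curve.
(b) From the visible intercepts: no x-intercept at any integer in the box; no y-intercept at any integer in the box.
(c) Together with the visible shape, these determine p as stated.

2*x*y + 3*y^2 + 1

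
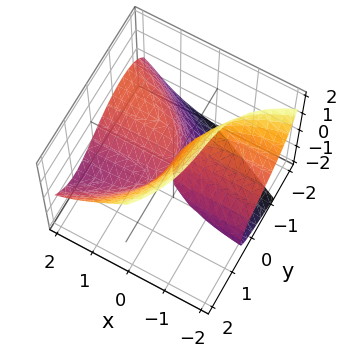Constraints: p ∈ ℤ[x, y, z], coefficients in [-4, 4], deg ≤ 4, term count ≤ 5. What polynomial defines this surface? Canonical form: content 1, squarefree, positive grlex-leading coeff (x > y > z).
x*z^2 - y^3 + z^3 + 2*x*y + 3*x*z

(a) The degree is 3 — a generic line meets the surface in up to 3 points.
(b) Checking where it meets the axes: one z-axis crossing is at z = 0; every point of the x-axis in the box is on the surface.
(c) The integer polynomial consistent with all of this is the stated p.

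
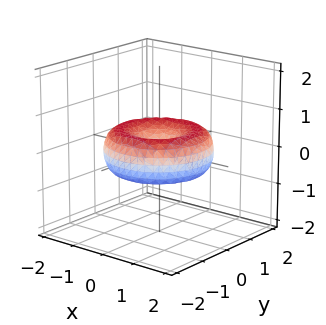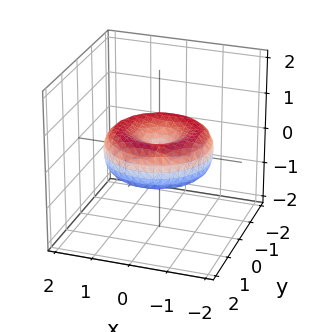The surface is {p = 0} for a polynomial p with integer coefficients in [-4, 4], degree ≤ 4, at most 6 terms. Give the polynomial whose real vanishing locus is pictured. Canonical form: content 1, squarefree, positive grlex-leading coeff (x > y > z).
The degree is 4 — a generic line meets the surface in up to 4 points.
Symmetries: the surface is invariant under rotation about z: p = q(x² + y², z).
Observable constraints: it crosses the y-axis at the gridline y = 0; it meets the x-axis at x = 0 (among the integer gridlines).
The integer polynomial consistent with all of this is the stated p.

x^4 + 2*x^2*y^2 + y^4 - 2*x^2 - 2*y^2 + 3*z^2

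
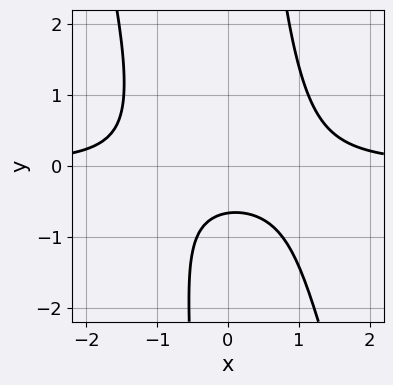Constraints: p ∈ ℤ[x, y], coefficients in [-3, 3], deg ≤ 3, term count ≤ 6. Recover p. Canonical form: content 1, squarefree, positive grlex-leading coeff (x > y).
3*x^2*y + x*y^2 - 3*y - 2

First, degree: a generic line meets the curve in up to 3 points, so deg p = 3.
Next, against the integer gridlines: the curve avoids every integer x-axis point in the box.
Finally, putting this together gives p.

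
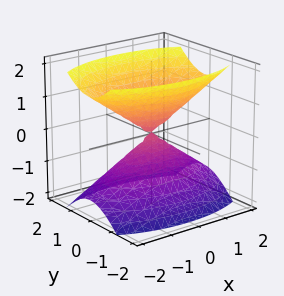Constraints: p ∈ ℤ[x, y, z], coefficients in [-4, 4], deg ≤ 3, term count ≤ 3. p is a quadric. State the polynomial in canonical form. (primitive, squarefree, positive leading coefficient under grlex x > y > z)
First, I count 2 distinct pieces. They look like related sheets of one shape, so recover p as a whole.
Next, deg p = 2. A double cone through the origin; a quadric.
Next, symmetries: mirror symmetry x ↦ −x ⇒ only even powers of x; it's symmetric under y → −y, forcing even powers of y; it's symmetric under z → −z, forcing even powers of z.
Then, from the axis intercepts and sections: it meets the z-axis at z = 0 (among the integer gridlines); it meets the y-axis at y = 0 (among the integer gridlines); it crosses the x-axis at the gridline x = 0.
Finally, these observations pin down the coefficients.

x^2 + 3*y^2 - 2*z^2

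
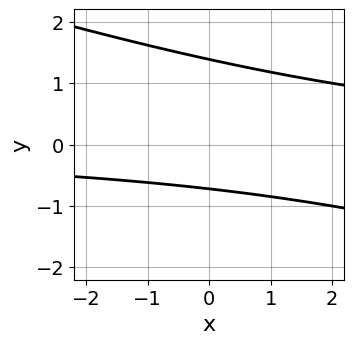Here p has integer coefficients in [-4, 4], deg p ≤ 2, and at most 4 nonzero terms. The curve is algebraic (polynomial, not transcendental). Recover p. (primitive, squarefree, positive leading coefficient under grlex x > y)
1. Degree: the shape is more complex than any degree-1 curve, so deg p = 2.
2. Against the integer gridlines: no x-intercept at any integer in the box.
3. These observations pin down the coefficients.

x*y + 3*y^2 - 2*y - 3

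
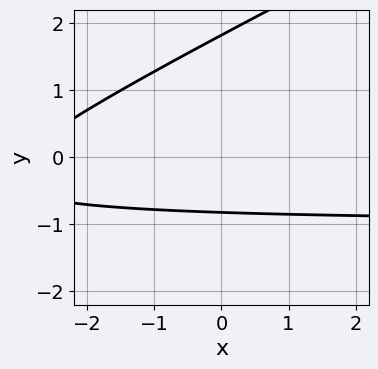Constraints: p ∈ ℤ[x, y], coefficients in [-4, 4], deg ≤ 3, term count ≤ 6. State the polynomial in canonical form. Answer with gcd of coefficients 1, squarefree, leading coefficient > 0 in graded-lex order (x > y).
(a) The degree is 2 — no degree-1 curve has this shape.
(b) Observable constraints: no x-intercept at any integer in the box.
(c) Assembling these constraints gives the stated polynomial.

x*y - 2*y^2 + x + 2*y + 3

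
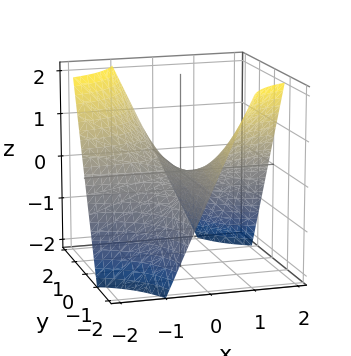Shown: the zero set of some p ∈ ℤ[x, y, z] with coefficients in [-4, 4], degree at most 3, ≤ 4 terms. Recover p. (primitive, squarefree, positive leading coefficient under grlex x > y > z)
x*y + z

1. Degree: a hyperbolic paraboloid; a quadric, so deg p = 2.
2. From the axis intercepts and sections: every point of the x-axis in the box is on the surface; one z-axis crossing is at z = 0; every point of the y-axis in the box is on the surface.
3. Fitting integer coefficients to these (and the overall shape) gives p.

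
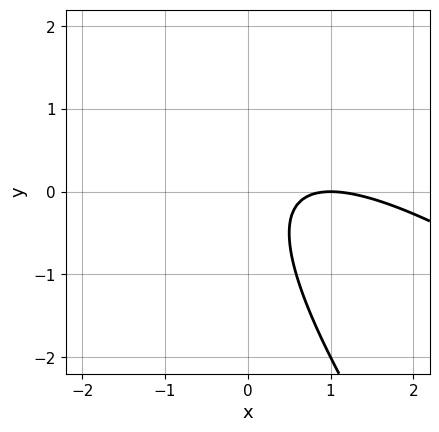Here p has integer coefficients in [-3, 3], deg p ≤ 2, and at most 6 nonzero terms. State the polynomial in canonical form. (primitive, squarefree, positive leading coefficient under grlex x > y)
x^2 + 2*x*y + y^2 - 2*x + 1

First, degree: the shape is more complex than any degree-1 curve, so deg p = 2.
Next, from the axis intercepts and sections: the curve avoids every integer y-axis point in the box; it crosses the x-axis at the gridline x = 1.
Finally, solving for integer coefficients yields p as stated.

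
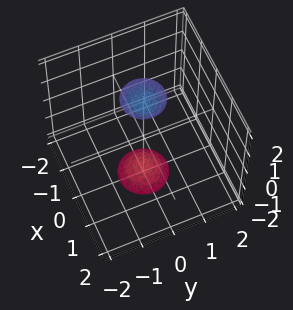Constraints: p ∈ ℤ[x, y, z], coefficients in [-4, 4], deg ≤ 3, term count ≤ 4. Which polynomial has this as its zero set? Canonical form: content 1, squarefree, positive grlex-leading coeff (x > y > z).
3*x^2 + 3*y^2 - z^2 + 3

First, there are 2 components.
Next, deg p = 2.
Next, symmetries: the z-axis is an axis of rotation, so x and y enter only as x² + y²; it's symmetric under z → −z, forcing even powers of z.
Then, checking where it meets the axes: it misses every integer gridline on the x-axis; a circular section at z = -2 has radius between 0 and 1.
Finally, assembling these constraints gives the stated polynomial.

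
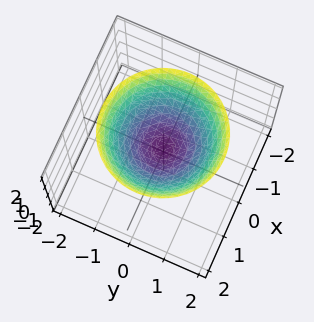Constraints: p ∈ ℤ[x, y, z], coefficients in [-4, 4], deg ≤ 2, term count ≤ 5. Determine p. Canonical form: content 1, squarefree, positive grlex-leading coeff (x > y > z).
2*x^2 + 2*y^2 - 3*z + 1

(a) The degree is 2 — the shape is more complex than any degree-1 surface.
(b) Symmetries: the surface is invariant under rotation about z: p = q(x² + y², z).
(c) Against the integer gridlines: no y-intercept at any integer in the box; a circular section at z = 2 has radius between 1 and 2.
(d) These observations pin down the coefficients.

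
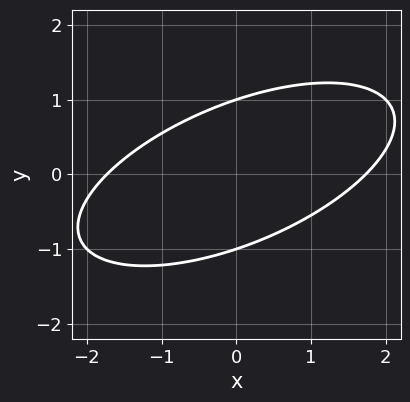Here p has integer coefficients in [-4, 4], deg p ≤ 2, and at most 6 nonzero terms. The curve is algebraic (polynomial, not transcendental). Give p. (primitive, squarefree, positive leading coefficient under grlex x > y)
x^2 - 2*x*y + 3*y^2 - 3

First, the degree is 2 — the shape is more complex than any degree-1 curve.
Next, reading off the gridlines: among the integer gridlines, it crosses the y-axis at y ∈ {-1, 1}.
Finally, these observations pin down the coefficients.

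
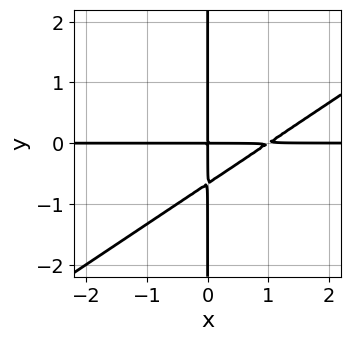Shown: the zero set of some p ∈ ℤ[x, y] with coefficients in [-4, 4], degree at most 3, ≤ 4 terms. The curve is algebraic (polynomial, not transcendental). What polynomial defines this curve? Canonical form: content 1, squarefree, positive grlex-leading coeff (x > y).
2*x^2*y - 3*x*y^2 - 2*x*y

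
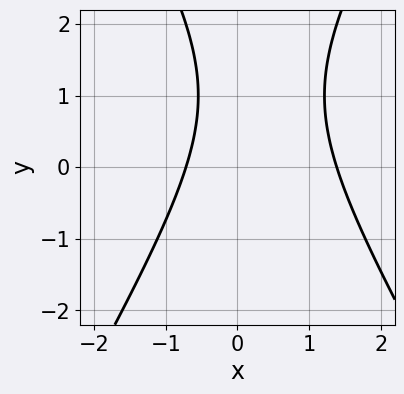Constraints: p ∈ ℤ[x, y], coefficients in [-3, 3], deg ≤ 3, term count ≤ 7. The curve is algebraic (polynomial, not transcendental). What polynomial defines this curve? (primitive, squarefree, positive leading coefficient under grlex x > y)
deg p = 2. A generic line meets the curve in up to 2 points.
Reading off the gridlines: it misses every integer gridline on the y-axis.
Solving for integer coefficients yields p as stated.

3*x^2 - y^2 - 2*x + 2*y - 3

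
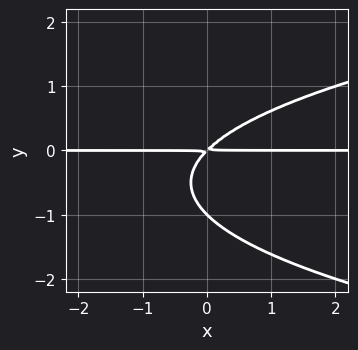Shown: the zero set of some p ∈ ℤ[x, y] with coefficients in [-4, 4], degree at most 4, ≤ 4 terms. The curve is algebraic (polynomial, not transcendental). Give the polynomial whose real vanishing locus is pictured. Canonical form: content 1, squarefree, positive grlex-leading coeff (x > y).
y^3 - x*y + y^2

Degree: a generic line meets the curve in up to 3 points, so deg p = 3.
Checking where it meets the axes: every point of the x-axis in the box is on the curve; one y-axis crossing is at y = -1.
Putting this together gives p.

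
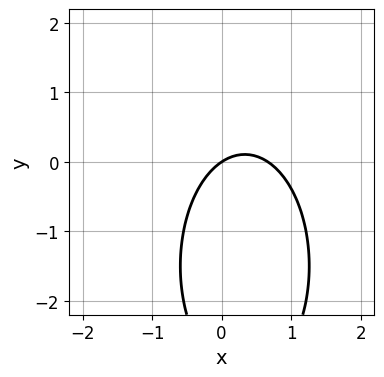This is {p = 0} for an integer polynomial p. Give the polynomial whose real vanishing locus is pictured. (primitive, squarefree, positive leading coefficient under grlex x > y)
1. deg p = 2. A generic line meets the curve in up to 2 points.
2. From the axis intercepts and sections: it meets the y-axis at y = 0 (among the integer gridlines); it crosses the x-axis at the gridline x = 0.
3. These observations pin down the coefficients.

3*x^2 + y^2 - 2*x + 3*y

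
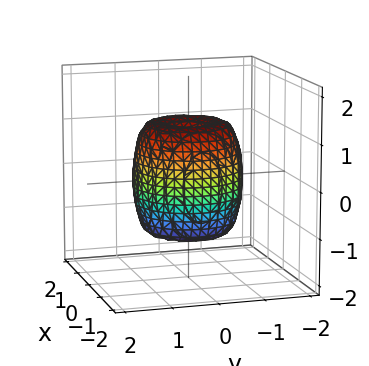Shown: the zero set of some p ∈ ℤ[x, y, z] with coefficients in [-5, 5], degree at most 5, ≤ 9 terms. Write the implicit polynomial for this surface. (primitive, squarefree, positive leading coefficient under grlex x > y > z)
2*x^4 + 4*x^2*y^2 + 2*y^4 - 2*x^2 - 2*y^2 + z^2 - 1

First, the degree is 4 — the shape is more complex than any degree-3 surface.
Then, by symmetry, the surface is invariant under rotation about z: p = q(x² + y², z).
Then, reading off the gridlines: a circular section at z = 1 has radius exactly 1; among the integer gridlines, it crosses the z-axis at z ∈ {-1, 1}.
Finally, these observations pin down the coefficients.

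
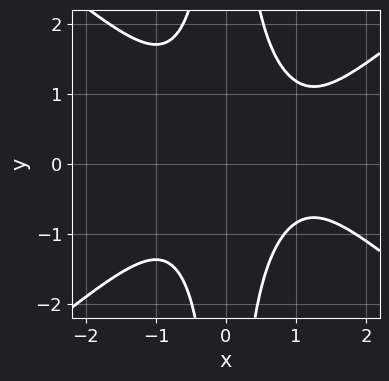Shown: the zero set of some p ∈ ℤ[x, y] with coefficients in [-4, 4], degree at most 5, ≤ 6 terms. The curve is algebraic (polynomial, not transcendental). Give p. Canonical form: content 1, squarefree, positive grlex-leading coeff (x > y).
(a) The degree is 4 — the shape is more complex than any degree-3 curve.
(b) Against the integer gridlines: no y-intercept at any integer in the box; the curve avoids every integer x-axis point in the box.
(c) Together with the visible shape, these determine p as stated.

2*x^4 - 3*x^2*y^2 - 2*x^3 + x^2*y + 3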